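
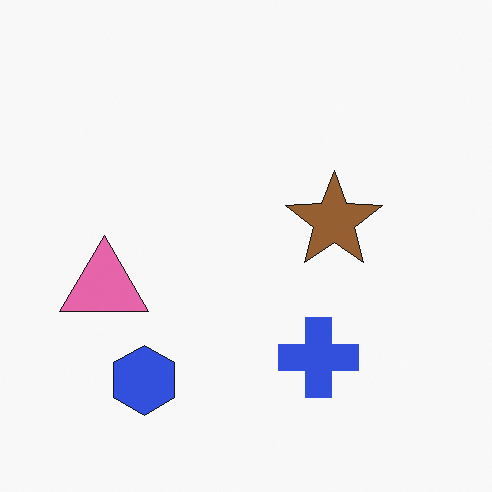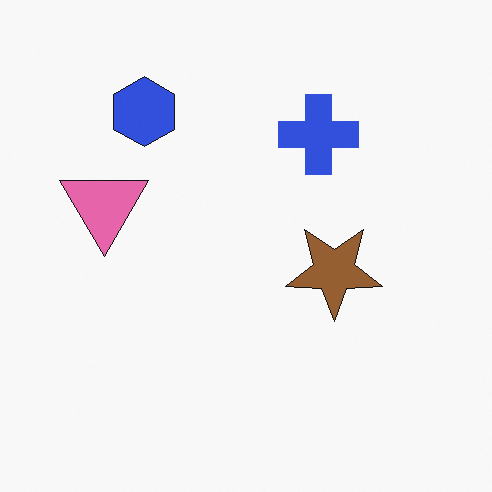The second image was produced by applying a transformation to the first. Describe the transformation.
The second image is the first flipped vertically (top ↔ bottom).

The blue hexagon is in the bottom-left of the first image and the top-left of the second — shapes on opposite sides of the horizontal midline have swapped in a mirror flip.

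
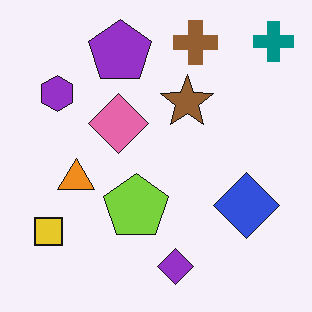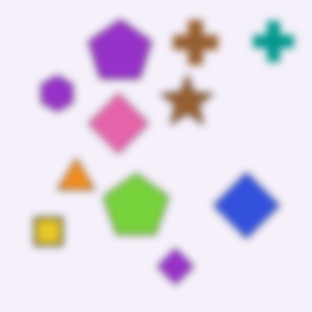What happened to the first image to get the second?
The second image is the first noticeably gaussian-blurred.

Shape edges and outlines are uniformly softened across the whole image.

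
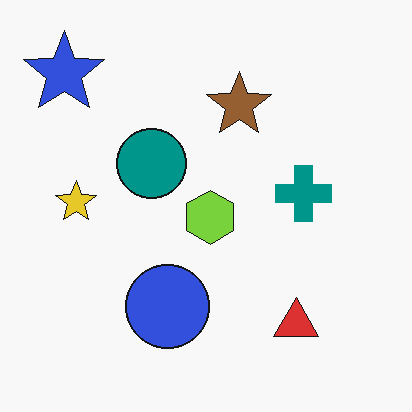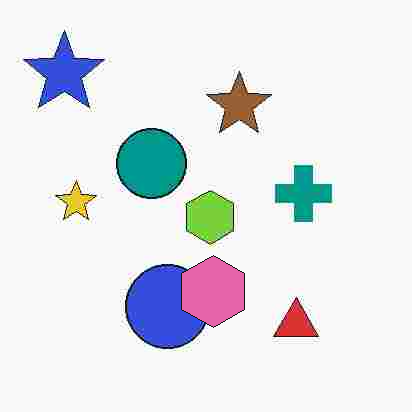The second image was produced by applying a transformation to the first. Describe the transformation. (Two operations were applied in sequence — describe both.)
This is the original image heavily JPEG-compressed with obvious blocking artifacts, then overlaid with an additional pink hexagon.

Blocky 8×8 compression artifacts appear around shape edges and the flat background shows ringing — characteristic JPEG degradation. A pink hexagon appears in the second image that is absent from the first.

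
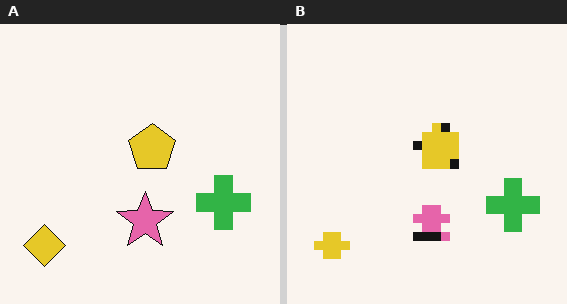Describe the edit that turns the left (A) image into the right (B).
The image was coarsely pixelated.

Shapes are reduced to large square blocks; fine edges and outlines are lost — a downscale-then-upscale (mosaic) effect.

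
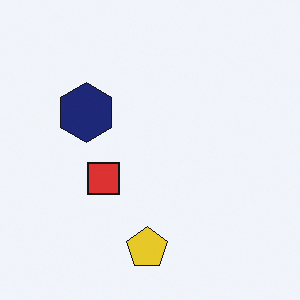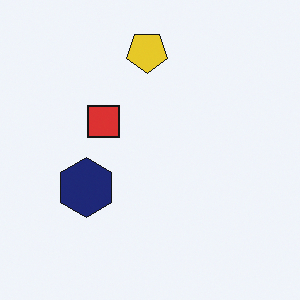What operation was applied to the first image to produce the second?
It was flipped vertically (top ↔ bottom).

The yellow pentagon is in the bottom of the first image and the top of the second — shapes on opposite sides of the horizontal midline have swapped in a mirror flip.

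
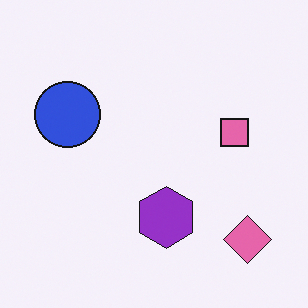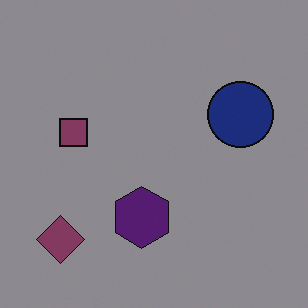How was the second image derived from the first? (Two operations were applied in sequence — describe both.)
This is the original image darkened a lot, then flipped horizontally (left ↔ right).

Every pixel — background and shapes alike — is uniformly darkened. The pink diamond is in the bottom-right of the first image and the bottom-left of the second — shapes on opposite sides of the vertical midline have swapped in a mirror flip.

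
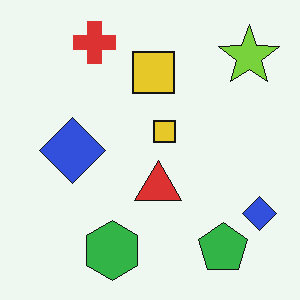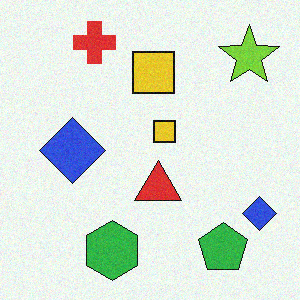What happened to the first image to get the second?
The second image is the first degraded with a light layer of grain.

Random speckle covers the whole image, including the flat background.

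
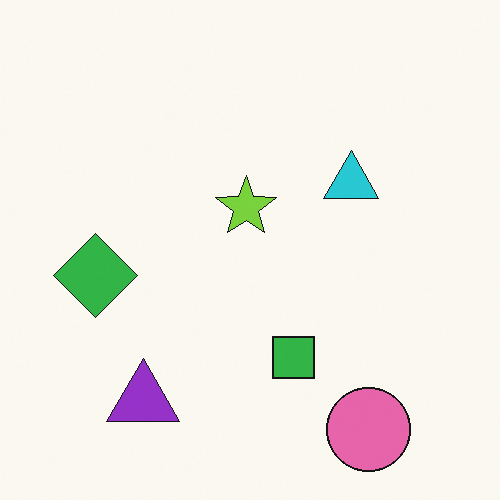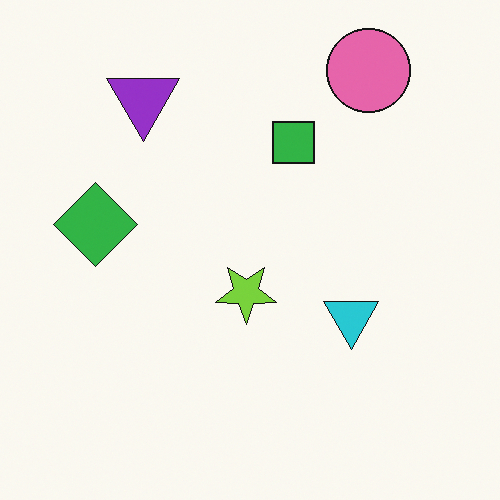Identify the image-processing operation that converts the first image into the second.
It was flipped vertically (top ↔ bottom).

The pink circle is in the bottom-right of the first image and the top-right of the second — shapes on opposite sides of the horizontal midline have swapped in a mirror flip.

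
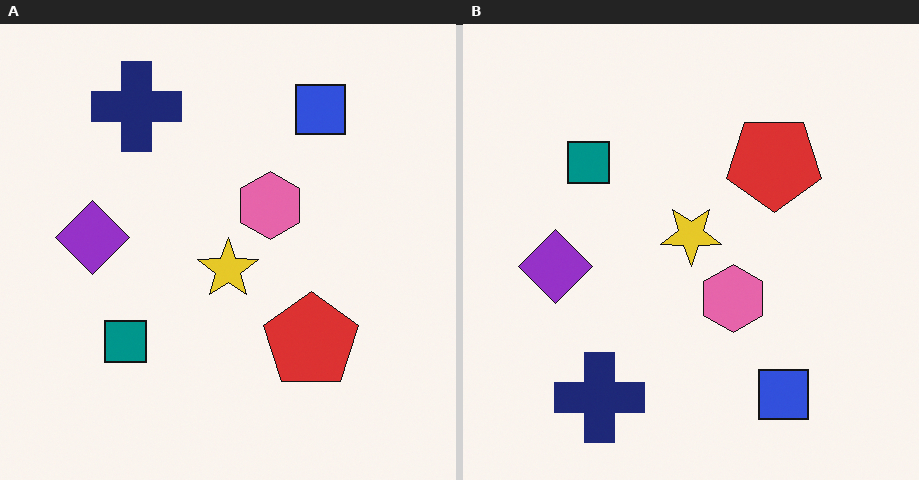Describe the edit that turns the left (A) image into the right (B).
The image was flipped vertically (top ↔ bottom).

The navy cross is in the top-left of the left (A) image and the bottom-left of the right (B) — shapes on opposite sides of the horizontal midline have swapped in a mirror flip.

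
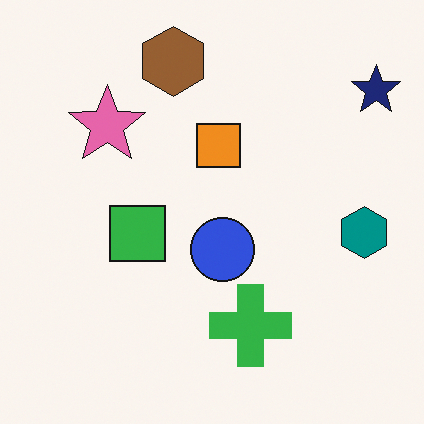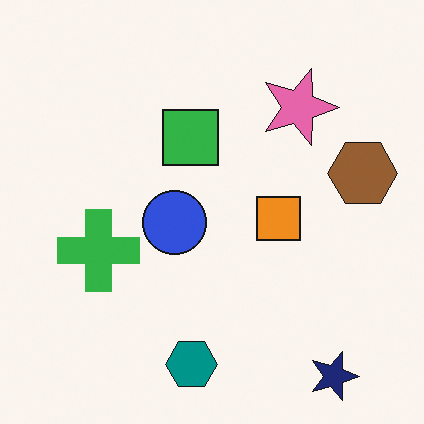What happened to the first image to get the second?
The image was rotated 90° clockwise.

The navy star sits in the top-right of the first image and the bottom-right of the second — consistent with a whole-image 90° clockwise rotation.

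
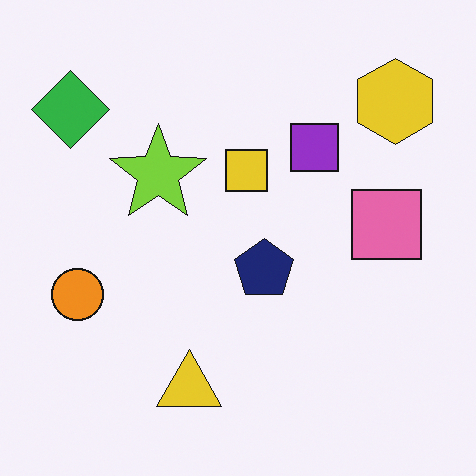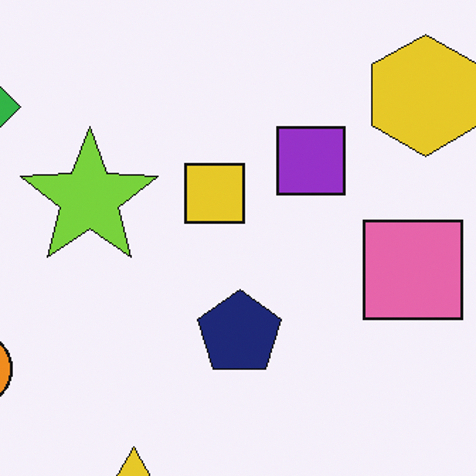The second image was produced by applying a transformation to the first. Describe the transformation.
This is the original image cropped slightly and scaled back up.

The visible shapes are larger and the field of view is narrower; shapes near the original edges may be partly or wholly outside the frame — a crop-and-rescale.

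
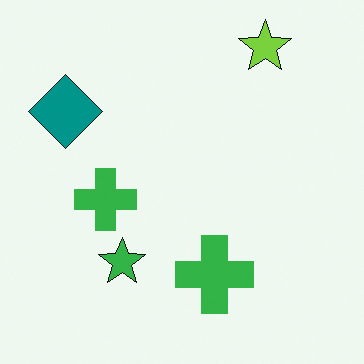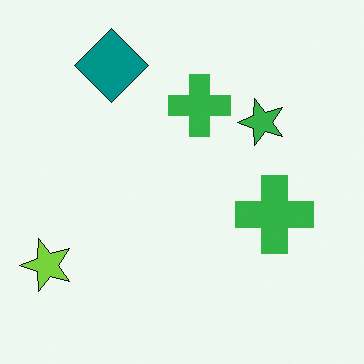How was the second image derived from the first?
It was transposed (reflected across the top-left ↔ bottom-right diagonal).

Shapes have swapped their row and column positions — what was in the top-right is now in the bottom-left — a diagonal reflection.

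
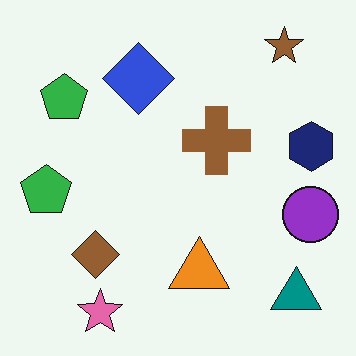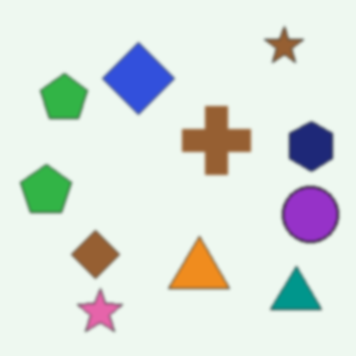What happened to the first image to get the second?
It was given a subtle gaussian blur.

Shape edges and outlines are uniformly softened across the whole image.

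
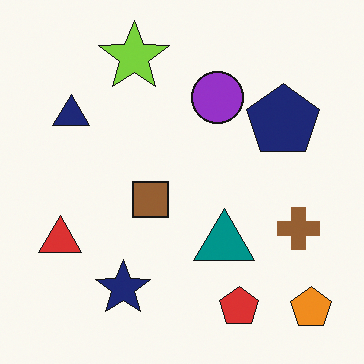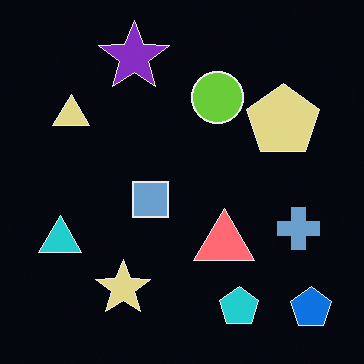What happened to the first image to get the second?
It was color-inverted (negative).

The light background has become dark and every shape's color is its complement — a photographic negative.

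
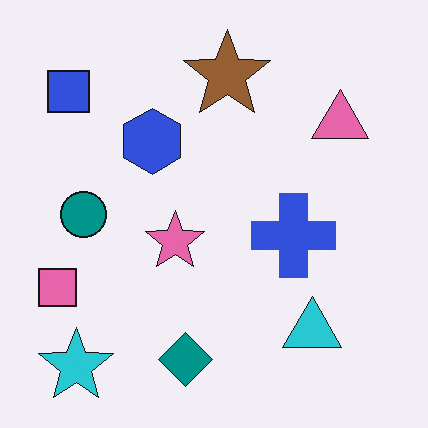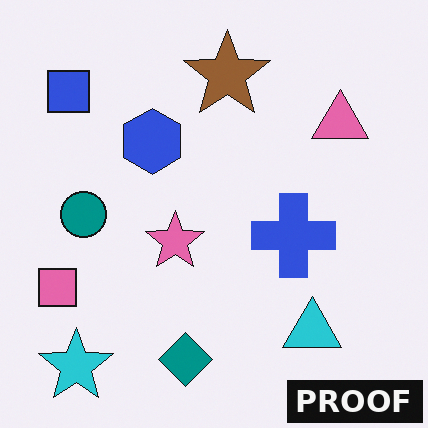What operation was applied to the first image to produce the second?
It was watermarked with the text "PROOF" in the lower-right corner.

A dark label reading "PROOF" appears in the lower-right corner.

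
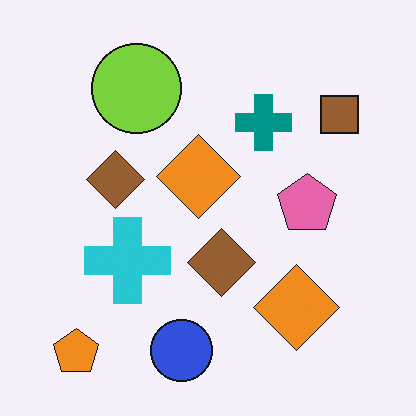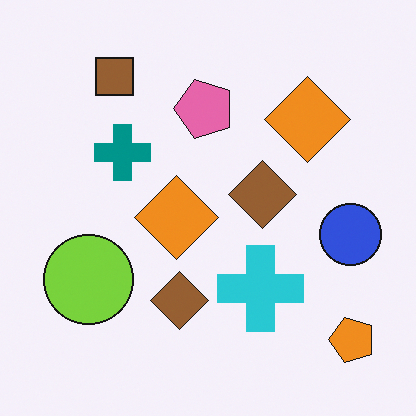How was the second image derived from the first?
Rotated 90° counter-clockwise.

The orange pentagon sits in the bottom-left of the first image and the bottom-right of the second — consistent with a whole-image 90° counter-clockwise rotation.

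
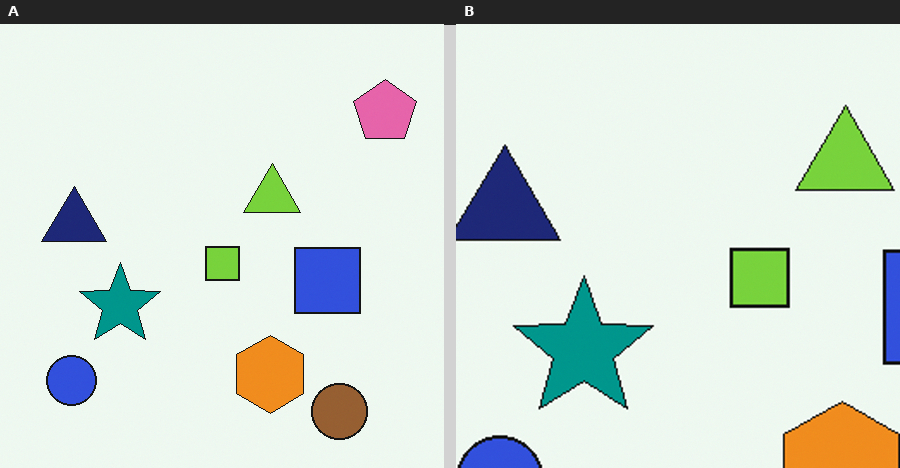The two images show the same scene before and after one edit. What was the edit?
The image was cropped to a noticeably smaller region and rescaled.

The visible shapes are larger and the field of view is narrower; shapes near the original edges may be partly or wholly outside the frame — a crop-and-rescale.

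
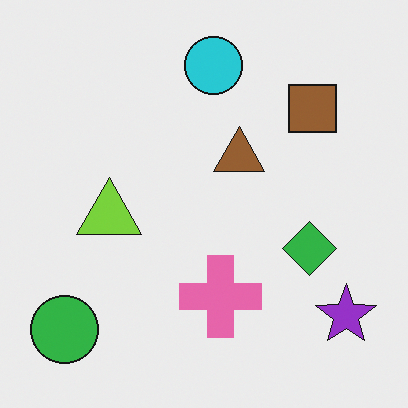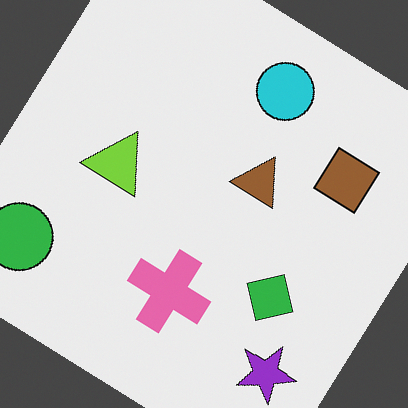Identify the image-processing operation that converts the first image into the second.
The transformation is: rotated clockwise by a large amount — several tens of degrees.

Every shape is tilted by the same angle and the image corners show triangular fill wedges — a whole-image rotation by a non-right angle.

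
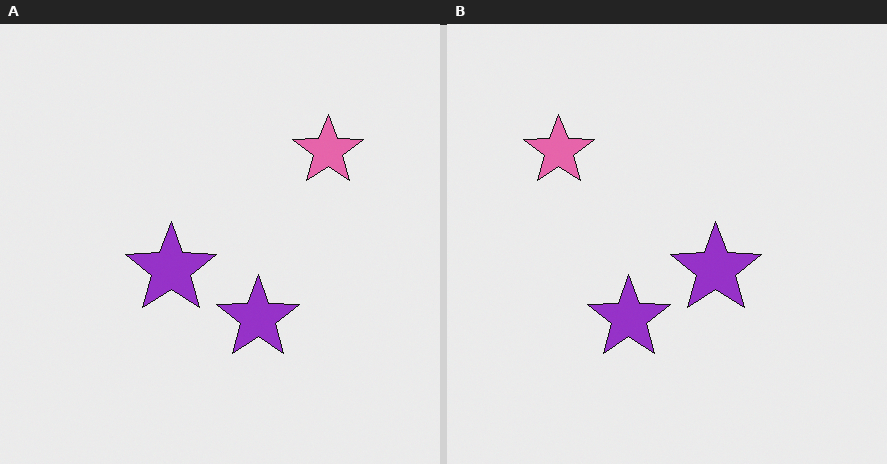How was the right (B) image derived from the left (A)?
It was flipped horizontally (left ↔ right).

The pink star is in the top-right of the left (A) image and the top-left of the right (B) — shapes on opposite sides of the vertical midline have swapped in a mirror flip.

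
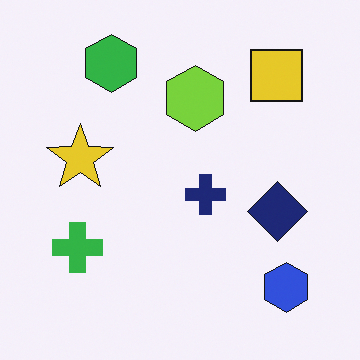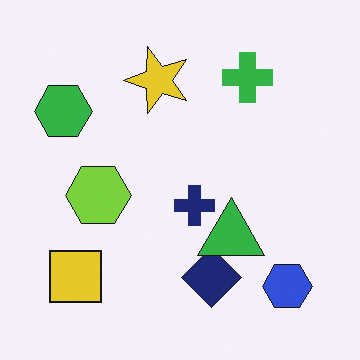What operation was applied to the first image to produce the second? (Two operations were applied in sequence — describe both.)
It was transposed (reflected across the top-left ↔ bottom-right diagonal), then overlaid with an additional green triangle.

Shapes have swapped their row and column positions — what was in the top-right is now in the bottom-left — a diagonal reflection. A green triangle appears in the second image that is absent from the first.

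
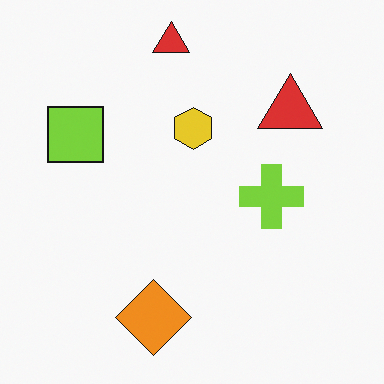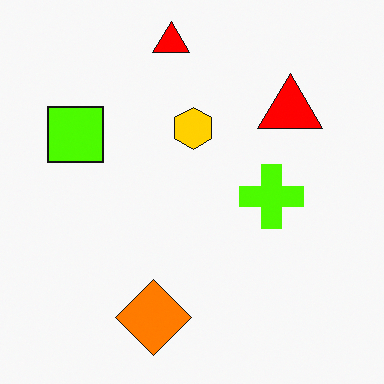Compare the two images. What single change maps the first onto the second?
Heavily oversaturated.

All colors are more vivid — a global saturation change.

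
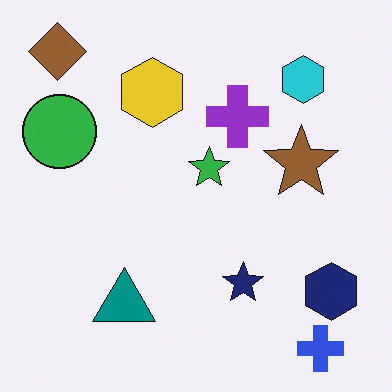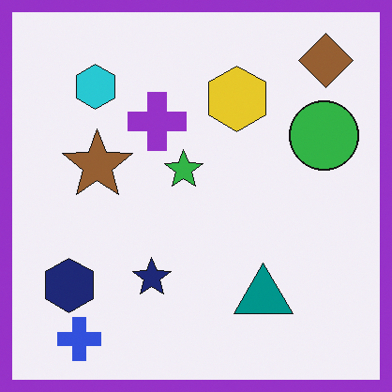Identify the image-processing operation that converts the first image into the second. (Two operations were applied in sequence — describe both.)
The transformation is: flipped horizontally (left ↔ right), then framed with a purple border.

The brown diamond is in the top-left of the first image and the top-right of the second — shapes on opposite sides of the vertical midline have swapped in a mirror flip. A solid purple frame runs around the edge of the second image, with the content slightly shrunk inside it.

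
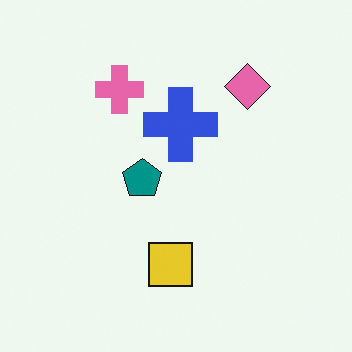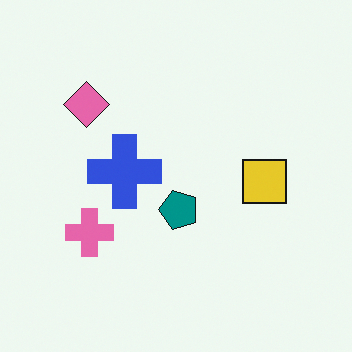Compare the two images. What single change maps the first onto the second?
The transformation is: rotated 90° counter-clockwise.

The pink diamond sits in the top-right of the first image and the top-left of the second — consistent with a whole-image 90° counter-clockwise rotation.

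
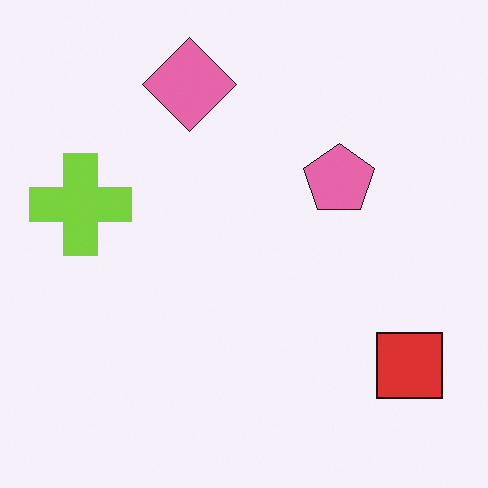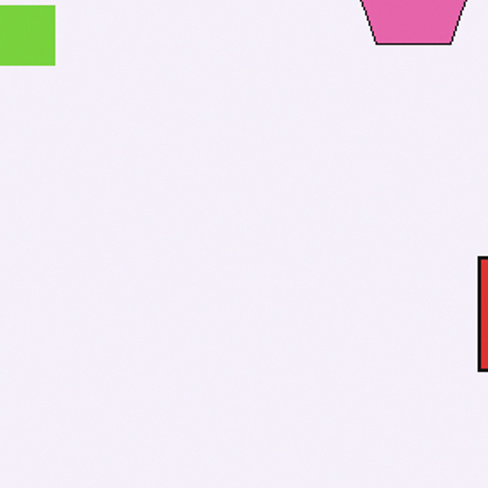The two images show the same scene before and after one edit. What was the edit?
The image was cropped to a noticeably smaller region and rescaled.

The visible shapes are larger and the field of view is narrower; shapes near the original edges may be partly or wholly outside the frame — a crop-and-rescale.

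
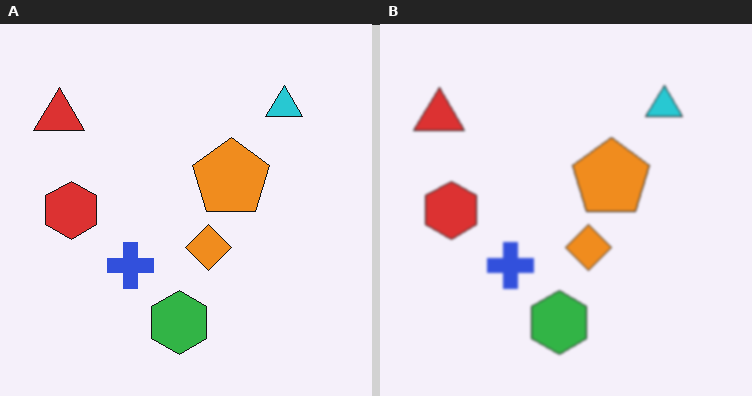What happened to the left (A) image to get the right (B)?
The right (B) image is the left (A) given a subtle gaussian blur.

Shape edges and outlines are uniformly softened across the whole image.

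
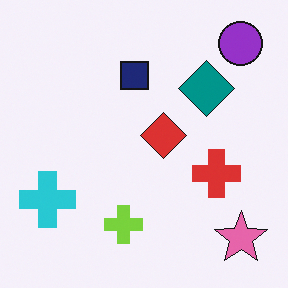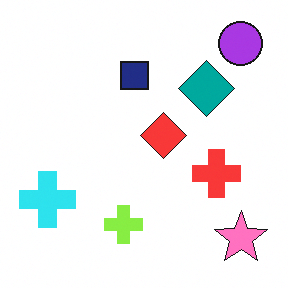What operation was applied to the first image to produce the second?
The image was brightened a little.

Every pixel — background and shapes alike — is uniformly brightened.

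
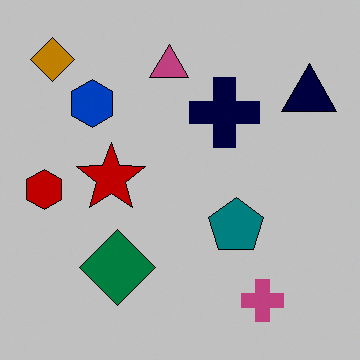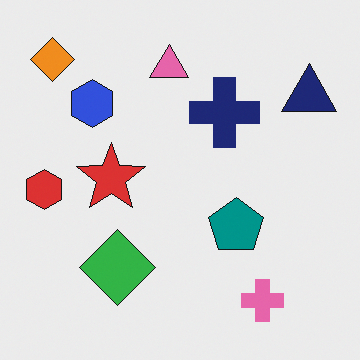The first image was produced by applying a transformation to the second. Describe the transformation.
It was heavily posterized to just a handful of flat colors.

Each flat color has snapped to a coarser quantized level — most visibly, the near-white background has dropped to a flat grey.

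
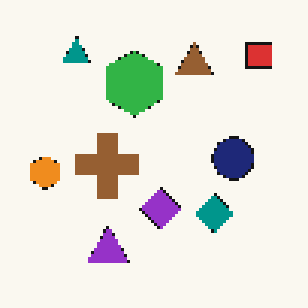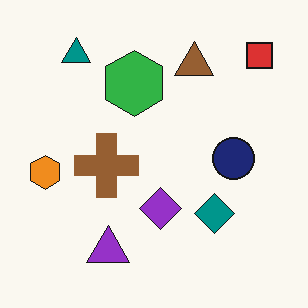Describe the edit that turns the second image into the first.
The image was lightly pixelated (a mild mosaic effect).

Shapes are reduced to large square blocks; fine edges and outlines are lost — a downscale-then-upscale (mosaic) effect.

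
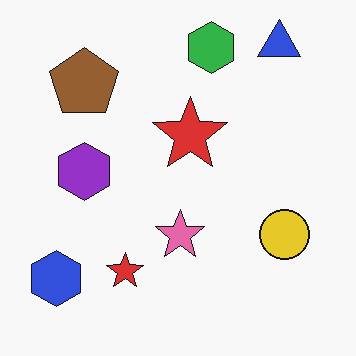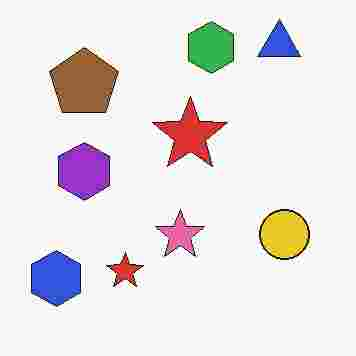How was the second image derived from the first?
Degraded with heavy JPEG compression.

Blocky 8×8 compression artifacts appear around shape edges and the flat background shows ringing — characteristic JPEG degradation.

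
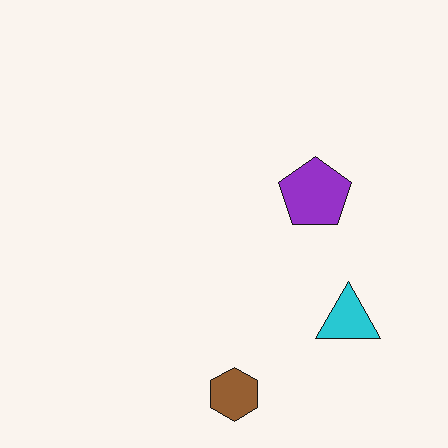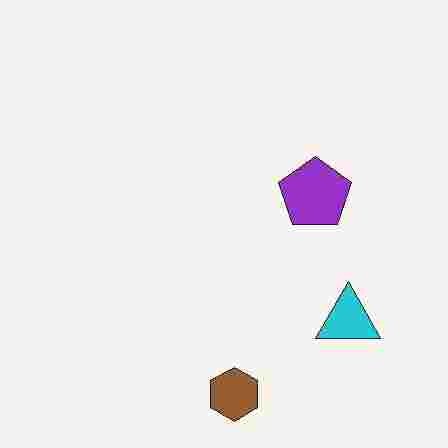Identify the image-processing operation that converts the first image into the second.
It was heavily JPEG-compressed with obvious blocking artifacts.

Blocky 8×8 compression artifacts appear around shape edges and the flat background shows ringing — characteristic JPEG degradation.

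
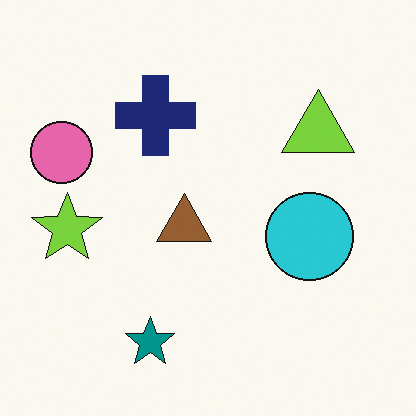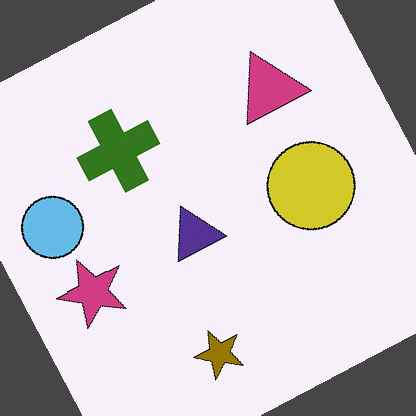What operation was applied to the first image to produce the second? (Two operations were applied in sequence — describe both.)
The transformation is: rotated counter-clockwise by a clearly visible amount, then hue-shifted through roughly half the color wheel.

Every shape is tilted by the same angle and the image corners show triangular fill wedges — a whole-image rotation by a non-right angle. Every shape's color has rotated by the same amount around the hue wheel — a uniform hue shift.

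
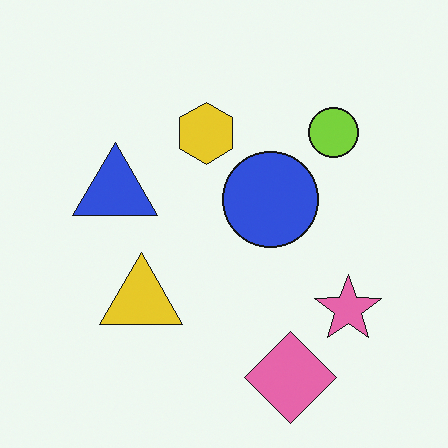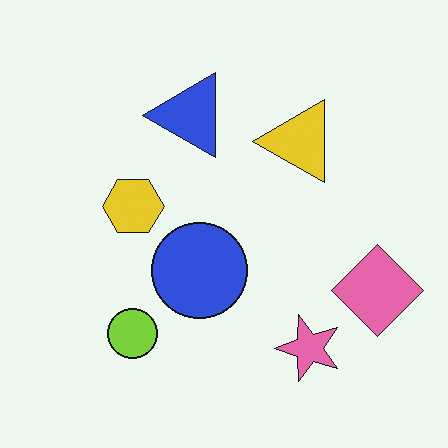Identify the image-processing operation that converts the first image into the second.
The second image is the first transposed (reflected across the top-left ↔ bottom-right diagonal).

Shapes have swapped their row and column positions — what was in the top-right is now in the bottom-left — a diagonal reflection.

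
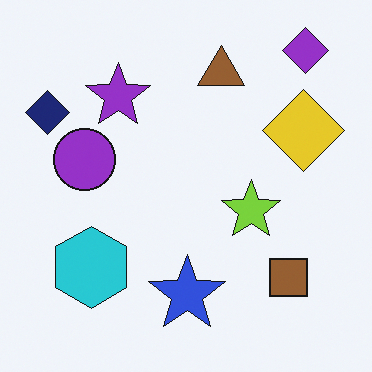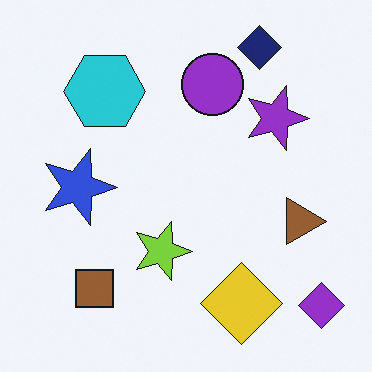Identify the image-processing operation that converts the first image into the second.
The transformation is: rotated 90° clockwise.

The purple diamond sits in the top-right of the first image and the bottom-right of the second — consistent with a whole-image 90° clockwise rotation.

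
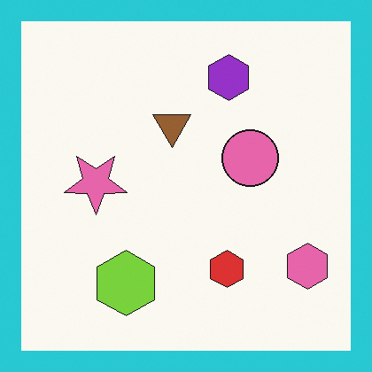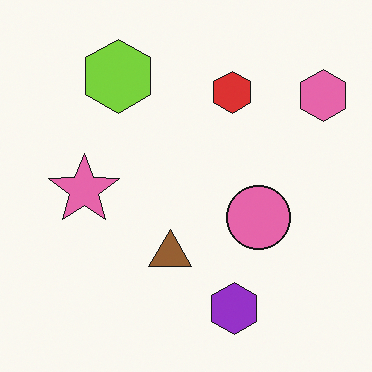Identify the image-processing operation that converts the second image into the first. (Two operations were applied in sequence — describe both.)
Flipped vertically (top ↔ bottom), then framed with a cyan border.

The purple hexagon is in the bottom of the second image and the top of the first — shapes on opposite sides of the horizontal midline have swapped in a mirror flip. A solid cyan frame runs around the edge of the first image, with the content slightly shrunk inside it.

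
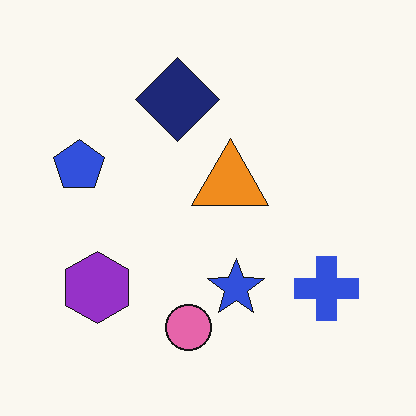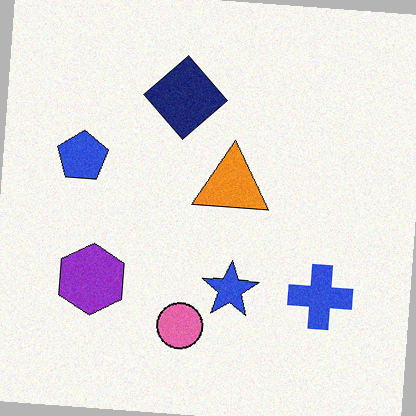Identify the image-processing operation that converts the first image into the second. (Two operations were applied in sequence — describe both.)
The transformation is: degraded with light additive noise, then rotated clockwise by a few degrees.

Random speckle covers the whole image, including the flat background. Every shape is tilted by the same angle and the image corners show triangular fill wedges — a whole-image rotation by a non-right angle.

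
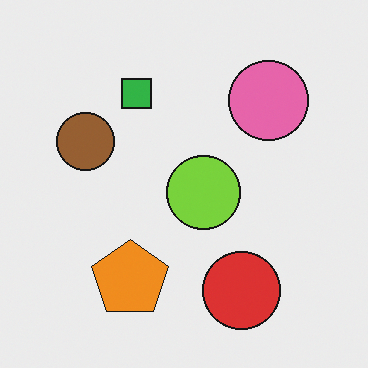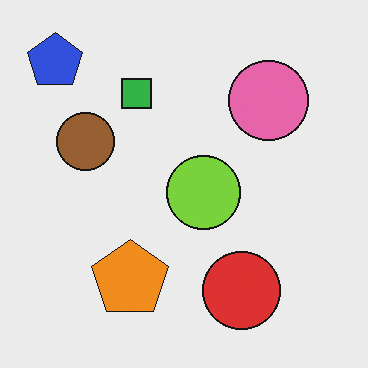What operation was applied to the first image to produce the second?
The image was overlaid with an additional blue pentagon.

A blue pentagon appears in the second image that is absent from the first.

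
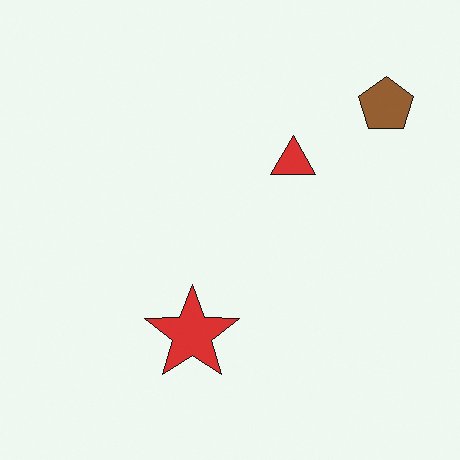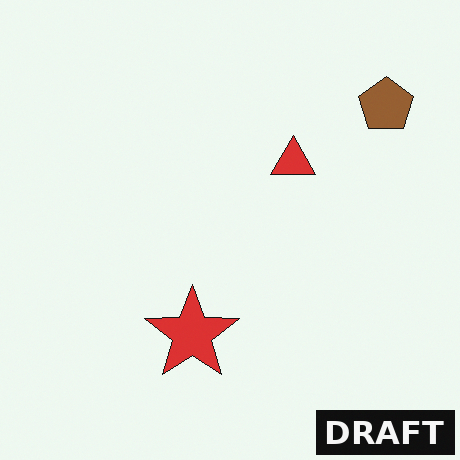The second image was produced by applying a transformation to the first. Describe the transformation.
This is the original image watermarked with the text "DRAFT" in the lower-right corner.

A dark label reading "DRAFT" appears in the lower-right corner.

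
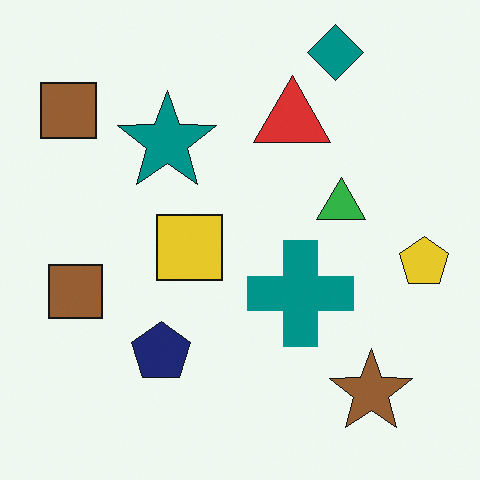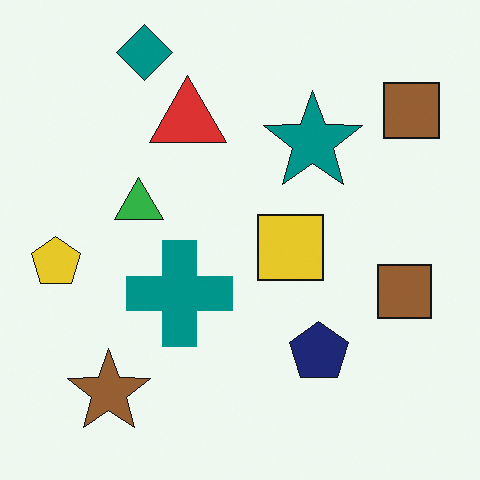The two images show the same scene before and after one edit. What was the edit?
Flipped horizontally (left ↔ right).

The yellow pentagon is in the right of the first image and the left of the second — shapes on opposite sides of the vertical midline have swapped in a mirror flip.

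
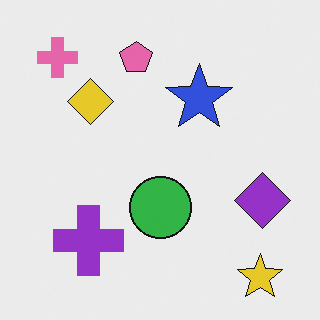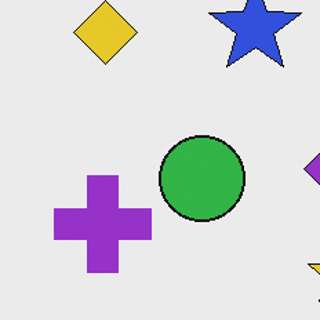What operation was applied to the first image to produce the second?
This is the original image cropped to a modestly smaller region and rescaled.

The visible shapes are larger and the field of view is narrower; shapes near the original edges may be partly or wholly outside the frame — a crop-and-rescale.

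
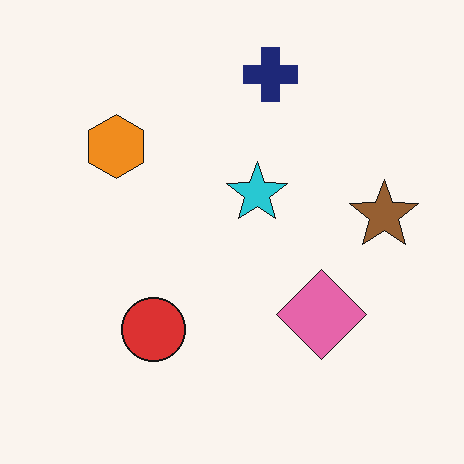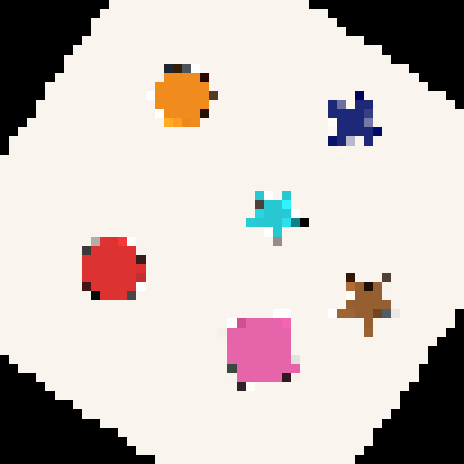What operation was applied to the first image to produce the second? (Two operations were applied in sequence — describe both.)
This is the original image rotated clockwise by a large amount — several tens of degrees, then heavily pixelated into large blocks.

Every shape is tilted by the same angle and the image corners show triangular fill wedges — a whole-image rotation by a non-right angle. Shapes are reduced to large square blocks; fine edges and outlines are lost — a downscale-then-upscale (mosaic) effect.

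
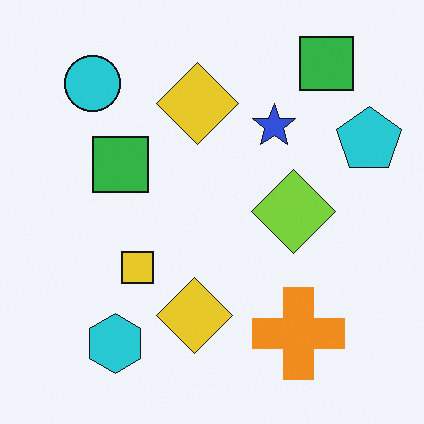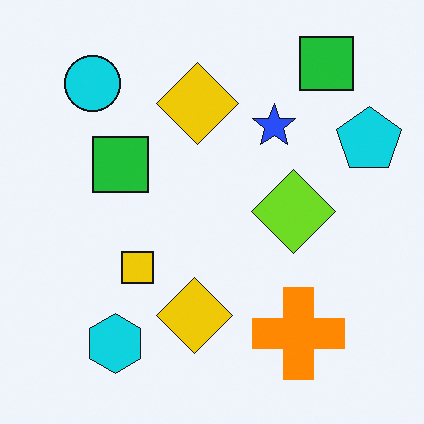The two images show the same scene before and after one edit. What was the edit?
Slightly oversaturated.

All colors are more vivid — a global saturation change.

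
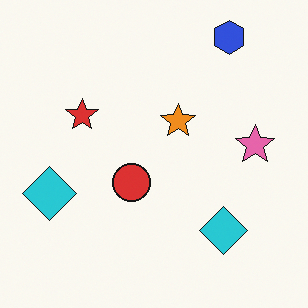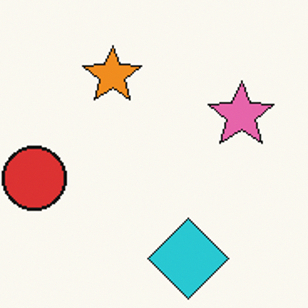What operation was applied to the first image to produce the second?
Cropped to a noticeably smaller region and rescaled.

The visible shapes are larger and the field of view is narrower; shapes near the original edges may be partly or wholly outside the frame — a crop-and-rescale.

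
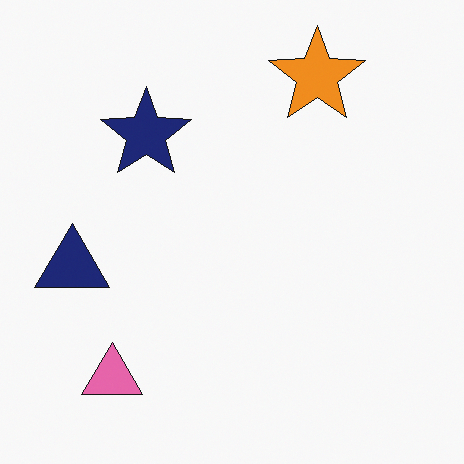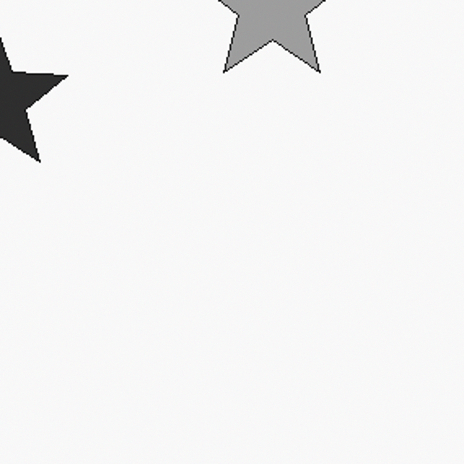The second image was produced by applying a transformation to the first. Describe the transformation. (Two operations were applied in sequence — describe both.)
The image was converted to grayscale, then cropped tightly and scaled back up.

All color is removed — every shape is now a shade of grey. The visible shapes are larger and the field of view is narrower; shapes near the original edges may be partly or wholly outside the frame — a crop-and-rescale.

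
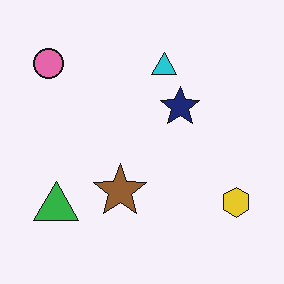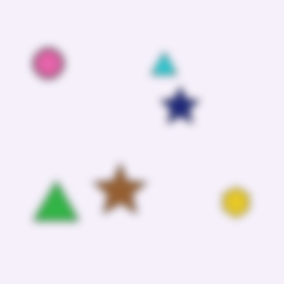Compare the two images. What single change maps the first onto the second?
It was moderately blurred.

Shape edges and outlines are uniformly softened across the whole image.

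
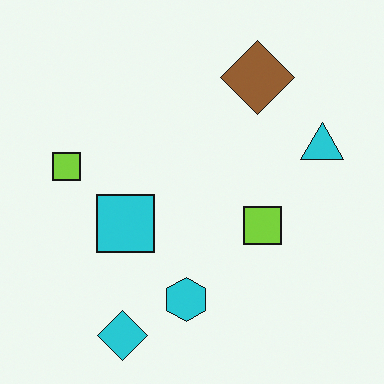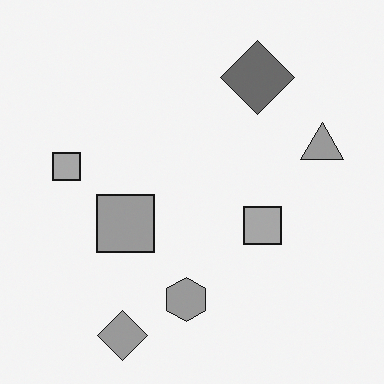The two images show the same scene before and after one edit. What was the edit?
The image was converted to grayscale.

All color is removed — every shape is now a shade of grey.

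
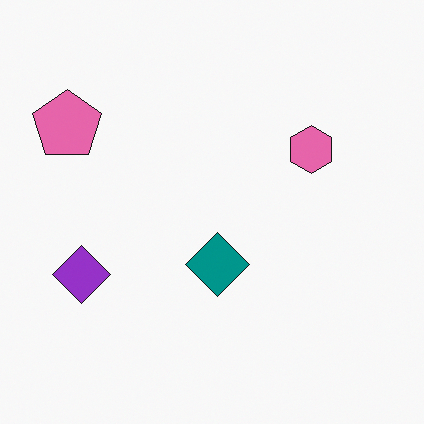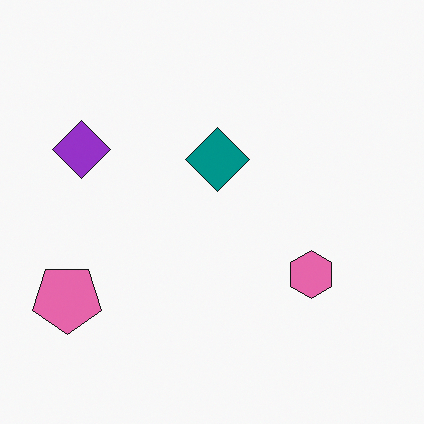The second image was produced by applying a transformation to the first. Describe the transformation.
It was flipped vertically (top ↔ bottom).

The pink pentagon is in the top-left of the first image and the bottom-left of the second — shapes on opposite sides of the horizontal midline have swapped in a mirror flip.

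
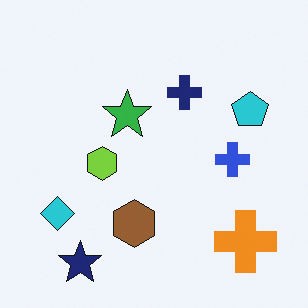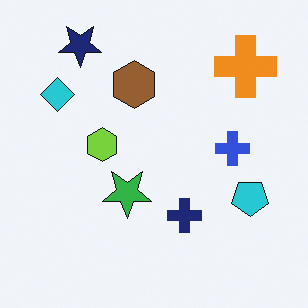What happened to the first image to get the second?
This is the original image flipped vertically (top ↔ bottom).

The navy star is in the bottom-left of the first image and the top-left of the second — shapes on opposite sides of the horizontal midline have swapped in a mirror flip.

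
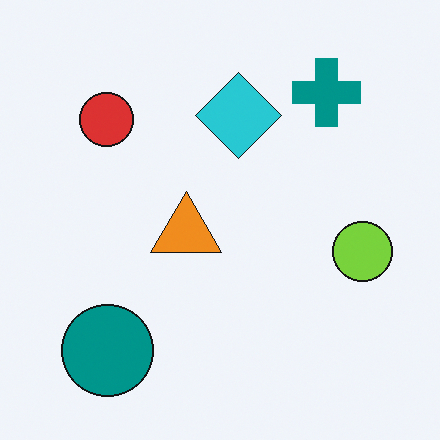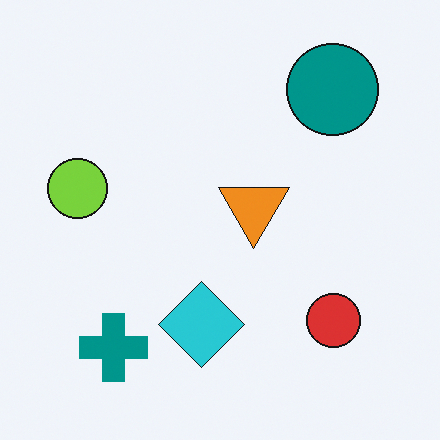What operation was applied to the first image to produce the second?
This is the original image rotated 180°.

The teal circle sits in the bottom-left of the first image and the top-right of the second — consistent with a whole-image 180° rotation.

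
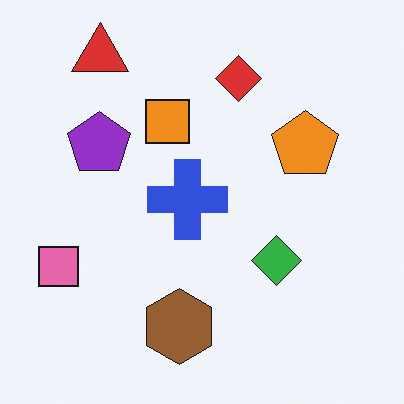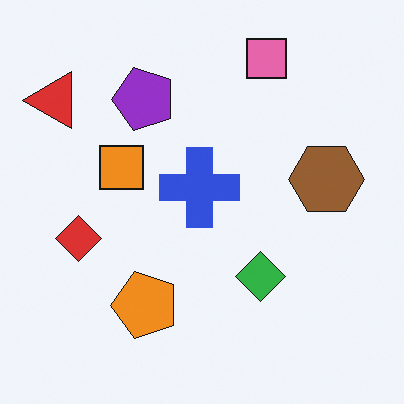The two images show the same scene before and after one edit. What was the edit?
The transformation is: transposed (reflected across the top-left ↔ bottom-right diagonal).

Shapes have swapped their row and column positions — what was in the top-right is now in the bottom-left — a diagonal reflection.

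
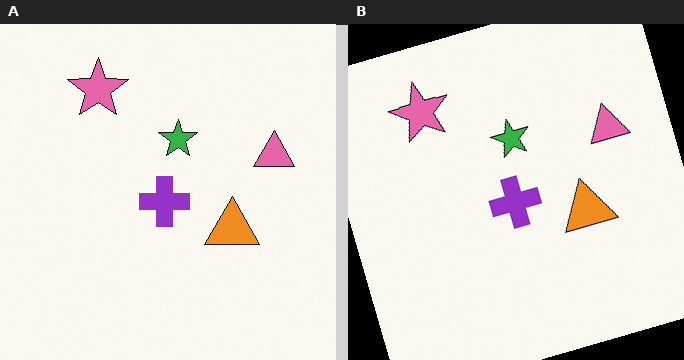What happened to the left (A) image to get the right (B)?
The image was rotated counter-clockwise by a clearly visible amount.

Every shape is tilted by the same angle and the image corners show triangular fill wedges — a whole-image rotation by a non-right angle.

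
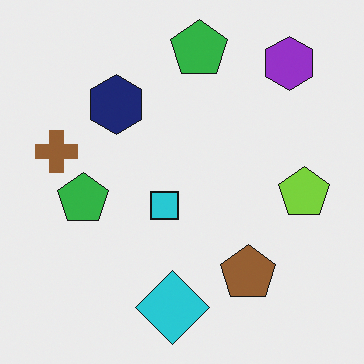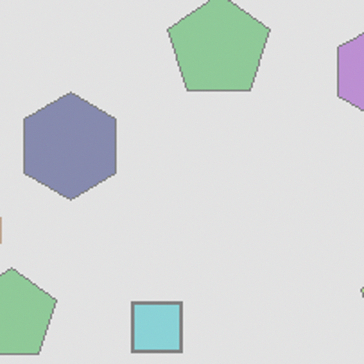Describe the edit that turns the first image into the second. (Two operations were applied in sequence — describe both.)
The second image is the first washed out (contrast reduced), then cropped tightly and scaled back up.

Tones are pushed toward mid-grey across the whole image — a global contrast change. The visible shapes are larger and the field of view is narrower; shapes near the original edges may be partly or wholly outside the frame — a crop-and-rescale.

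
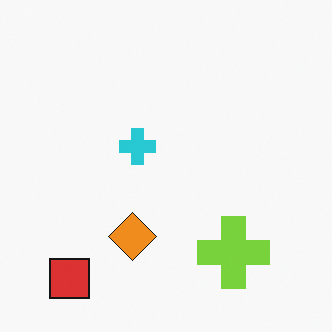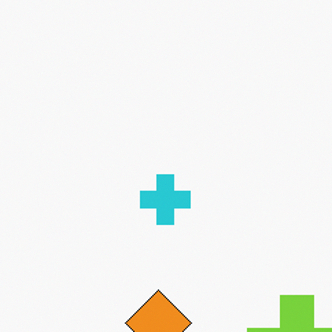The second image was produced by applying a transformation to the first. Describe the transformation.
Cropped to a modestly smaller region and rescaled.

The visible shapes are larger and the field of view is narrower; shapes near the original edges may be partly or wholly outside the frame — a crop-and-rescale.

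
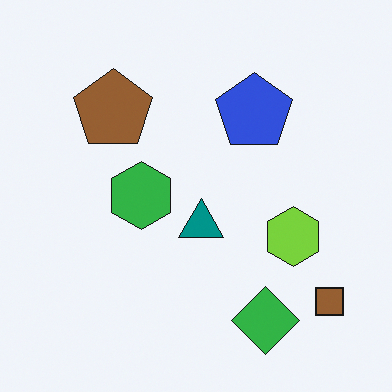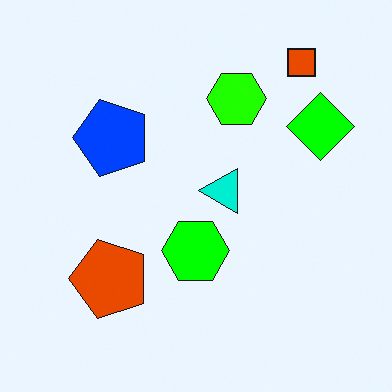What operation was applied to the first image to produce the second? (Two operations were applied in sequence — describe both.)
The second image is the first rotated 90° counter-clockwise, then heavily oversaturated.

The brown square sits in the bottom-right of the first image and the top-right of the second — consistent with a whole-image 90° counter-clockwise rotation. All colors are more vivid — a global saturation change.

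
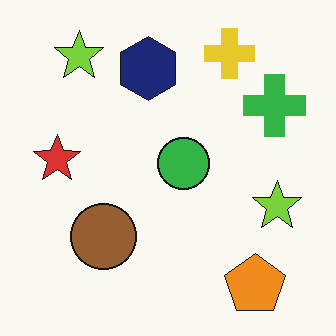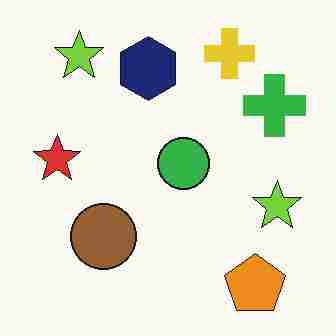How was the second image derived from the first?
It was degraded with heavy JPEG compression.

Blocky 8×8 compression artifacts appear around shape edges and the flat background shows ringing — characteristic JPEG degradation.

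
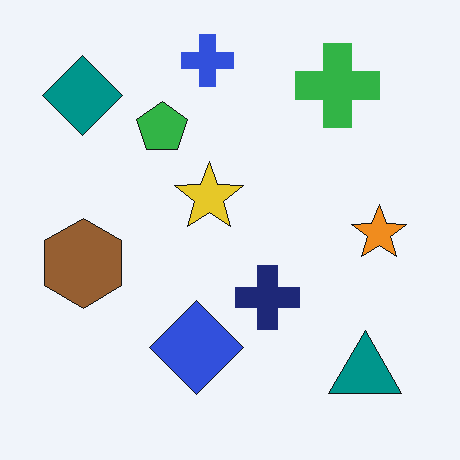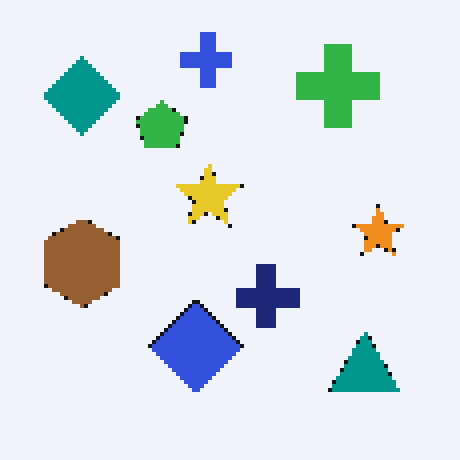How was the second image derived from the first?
It was mildly pixelated.

Shapes are reduced to large square blocks; fine edges and outlines are lost — a downscale-then-upscale (mosaic) effect.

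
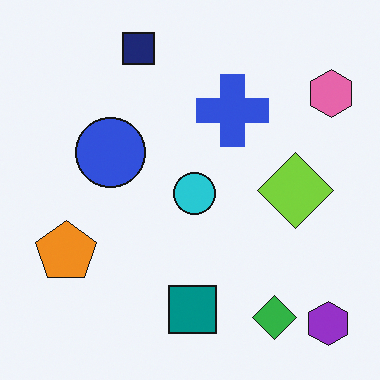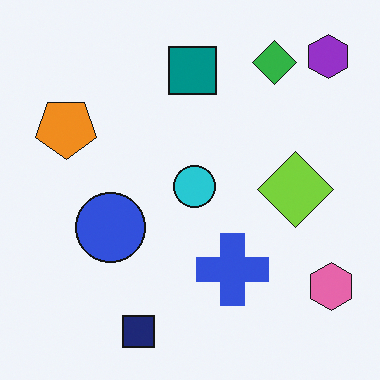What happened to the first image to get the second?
The second image is the first flipped vertically (top ↔ bottom).

The navy square is in the top of the first image and the bottom of the second — shapes on opposite sides of the horizontal midline have swapped in a mirror flip.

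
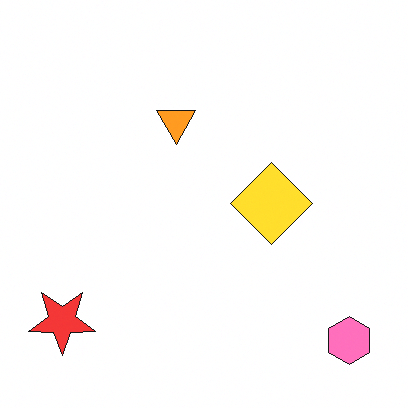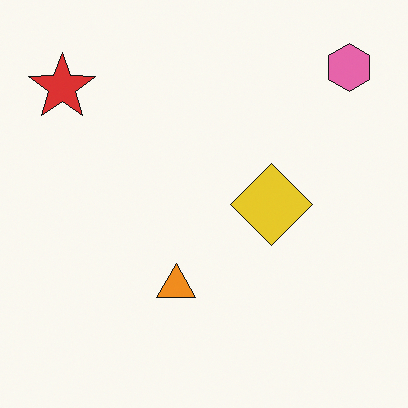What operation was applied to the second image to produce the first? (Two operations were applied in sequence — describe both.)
This is the original image slightly brightened, then flipped vertically (top ↔ bottom).

Every pixel — background and shapes alike — is uniformly brightened. The pink hexagon is in the top-right of the second image and the bottom-right of the first — shapes on opposite sides of the horizontal midline have swapped in a mirror flip.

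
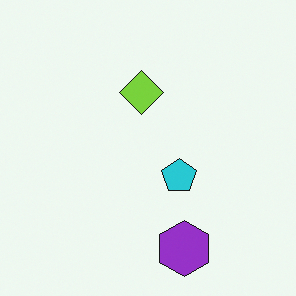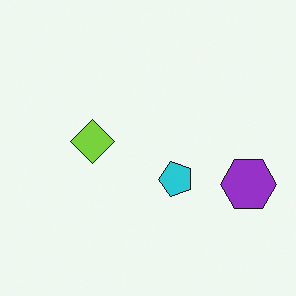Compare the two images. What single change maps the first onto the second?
Transposed (reflected across the top-left ↔ bottom-right diagonal).

Shapes have swapped their row and column positions — what was in the top-right is now in the bottom-left — a diagonal reflection.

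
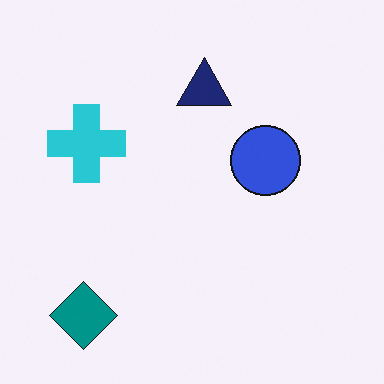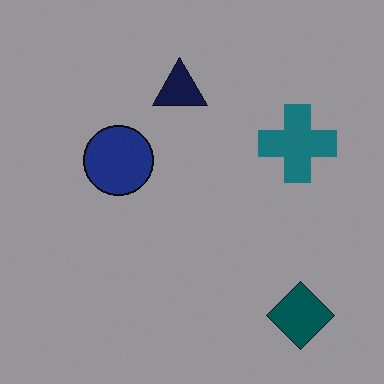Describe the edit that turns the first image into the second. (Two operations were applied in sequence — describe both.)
It was darkened a lot, then flipped horizontally (left ↔ right).

Every pixel — background and shapes alike — is uniformly darkened. The teal diamond is in the bottom-left of the first image and the bottom-right of the second — shapes on opposite sides of the vertical midline have swapped in a mirror flip.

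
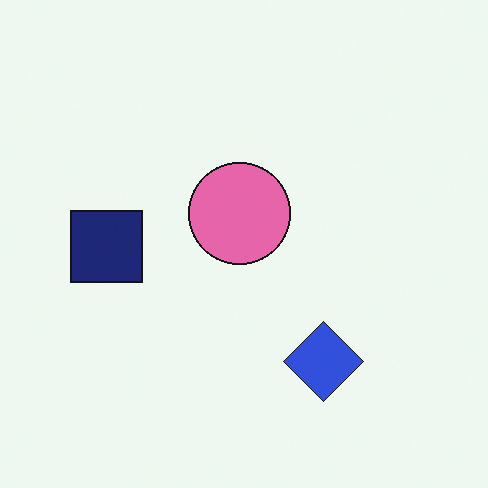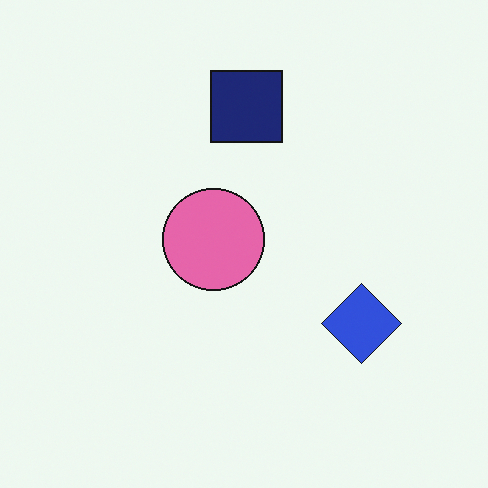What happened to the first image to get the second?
This is the original image transposed (reflected across the top-left ↔ bottom-right diagonal).

Shapes have swapped their row and column positions — what was in the top-right is now in the bottom-left — a diagonal reflection.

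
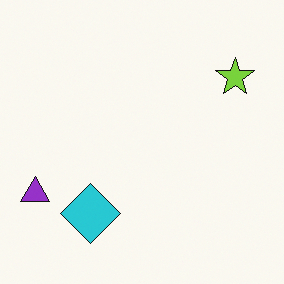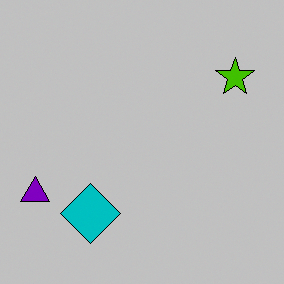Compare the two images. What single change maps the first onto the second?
Heavily posterized to just a handful of flat colors.

Each flat color has snapped to a coarser quantized level — most visibly, the near-white background has dropped to a flat grey.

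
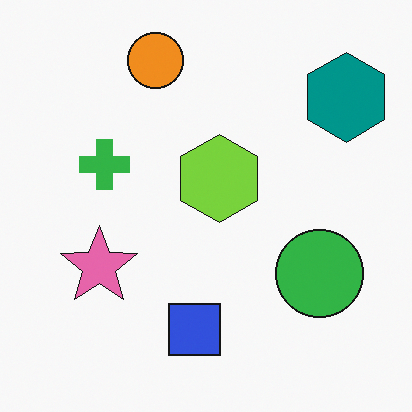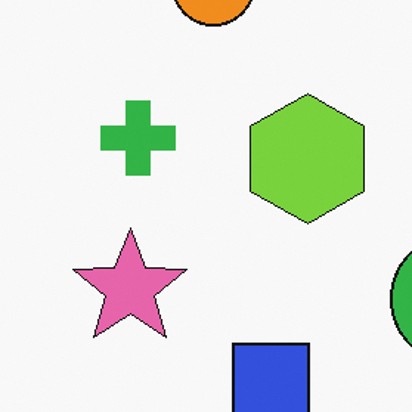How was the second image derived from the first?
This is the original image cropped to a modestly smaller region and rescaled.

The visible shapes are larger and the field of view is narrower; shapes near the original edges may be partly or wholly outside the frame — a crop-and-rescale.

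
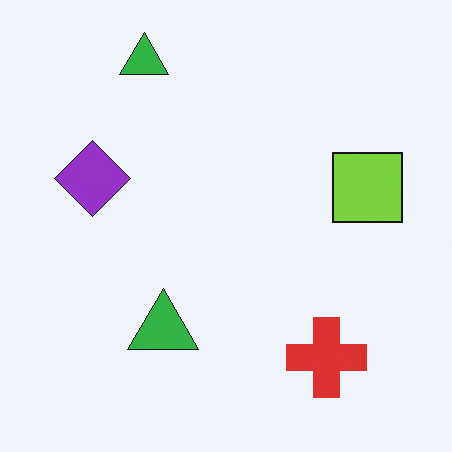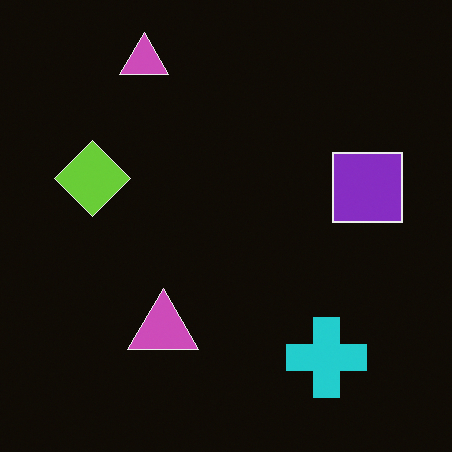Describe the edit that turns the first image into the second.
The transformation is: color-inverted (negative).

The light background has become dark and every shape's color is its complement — a photographic negative.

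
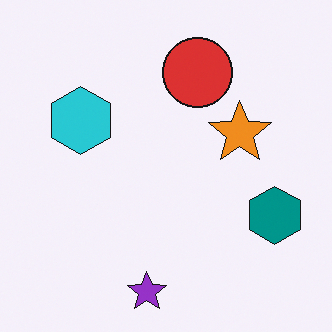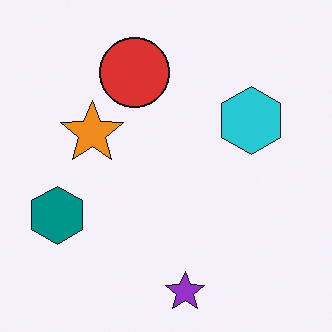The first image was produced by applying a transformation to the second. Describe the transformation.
It was flipped horizontally (left ↔ right).

The teal hexagon is in the left of the second image and the right of the first — shapes on opposite sides of the vertical midline have swapped in a mirror flip.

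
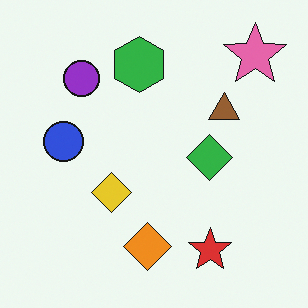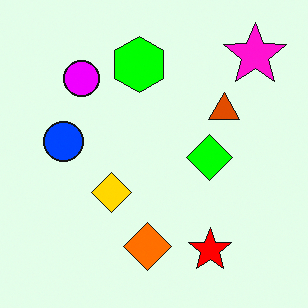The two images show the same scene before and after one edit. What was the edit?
Made much more vivid (saturation change).

All colors are more vivid — a global saturation change.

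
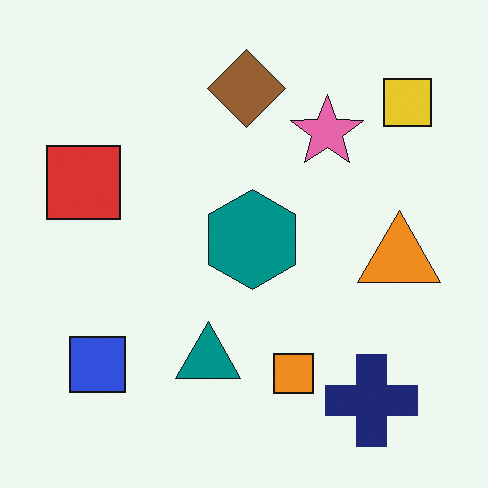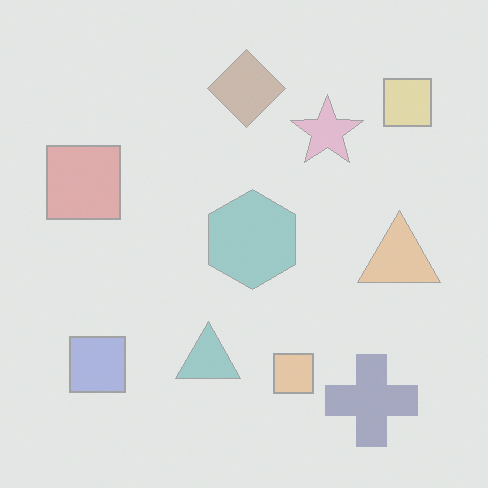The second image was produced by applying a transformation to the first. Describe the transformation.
The image was given much lower contrast.

Tones are pushed toward mid-grey across the whole image — a global contrast change.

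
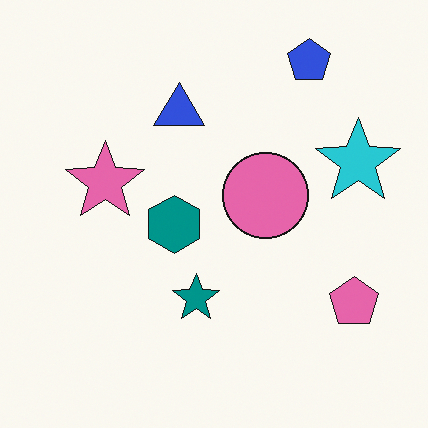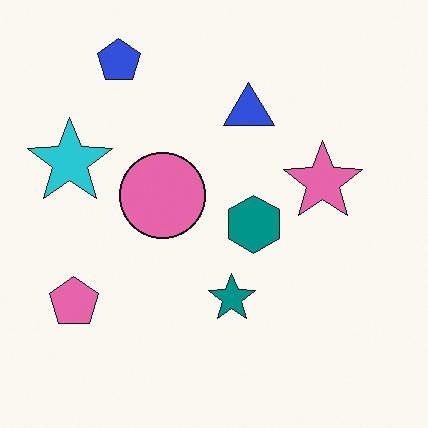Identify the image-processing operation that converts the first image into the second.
This is the original image flipped horizontally (left ↔ right).

The cyan star is in the right of the first image and the left of the second — shapes on opposite sides of the vertical midline have swapped in a mirror flip.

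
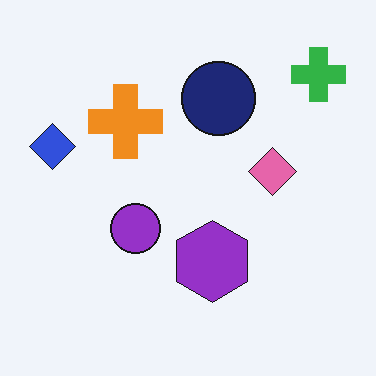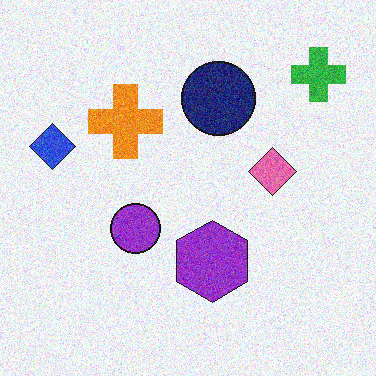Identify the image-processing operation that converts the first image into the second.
The transformation is: degraded with visible gaussian noise.

Random speckle covers the whole image, including the flat background.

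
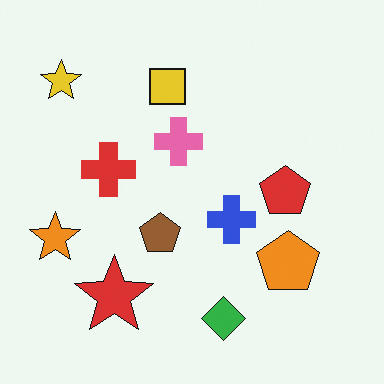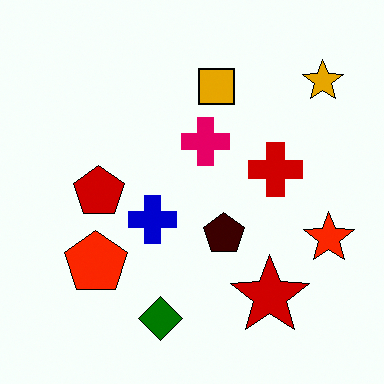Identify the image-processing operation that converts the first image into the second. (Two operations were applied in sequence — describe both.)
The transformation is: boosted in contrast, then flipped horizontally (left ↔ right).

Tones are pushed away from mid-grey across the whole image — a global contrast change. The orange star is in the left of the first image and the right of the second — shapes on opposite sides of the vertical midline have swapped in a mirror flip.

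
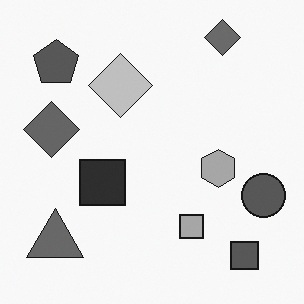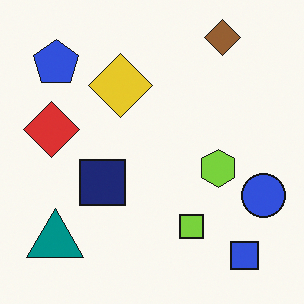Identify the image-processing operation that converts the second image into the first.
The first image is the second converted to grayscale.

All color is removed — every shape is now a shade of grey.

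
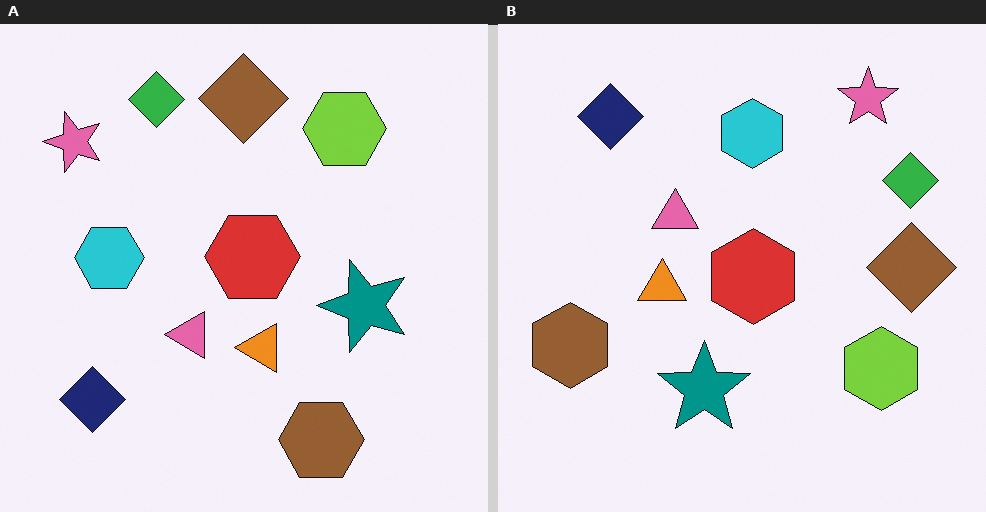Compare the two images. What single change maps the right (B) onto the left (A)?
This is the original image rotated 90° counter-clockwise.

The pink star sits in the top-right of the right (B) image and the top-left of the left (A) — consistent with a whole-image 90° counter-clockwise rotation.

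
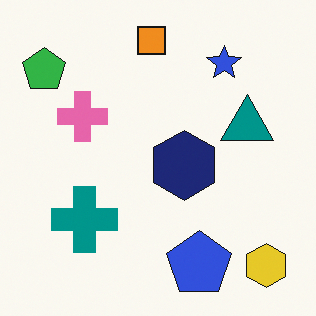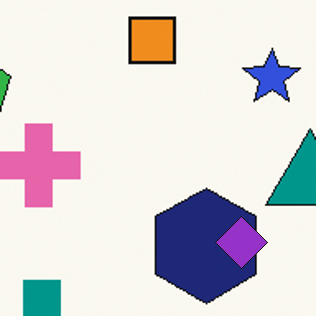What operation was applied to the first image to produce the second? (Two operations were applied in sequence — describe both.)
The second image is the first cropped to a noticeably smaller region and rescaled, then overlaid with an additional purple diamond.

The visible shapes are larger and the field of view is narrower; shapes near the original edges may be partly or wholly outside the frame — a crop-and-rescale. A purple diamond appears in the second image that is absent from the first.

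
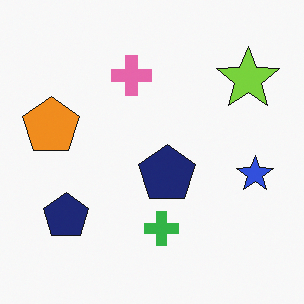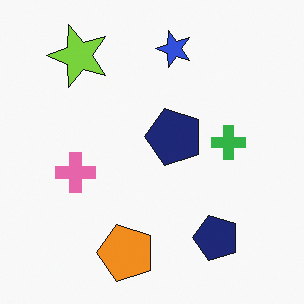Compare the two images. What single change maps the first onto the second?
The image was rotated 90° counter-clockwise.

The lime star sits in the top-right of the first image and the top-left of the second — consistent with a whole-image 90° counter-clockwise rotation.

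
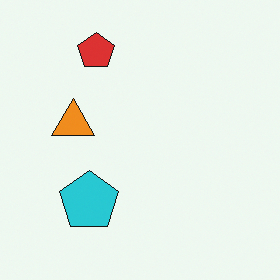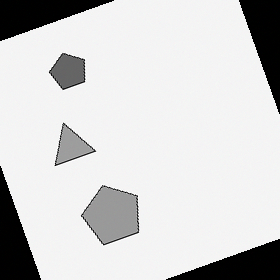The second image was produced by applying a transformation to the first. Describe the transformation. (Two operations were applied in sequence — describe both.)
The second image is the first converted to grayscale, then rotated counter-clockwise by a moderate amount.

All color is removed — every shape is now a shade of grey. Every shape is tilted by the same angle and the image corners show triangular fill wedges — a whole-image rotation by a non-right angle.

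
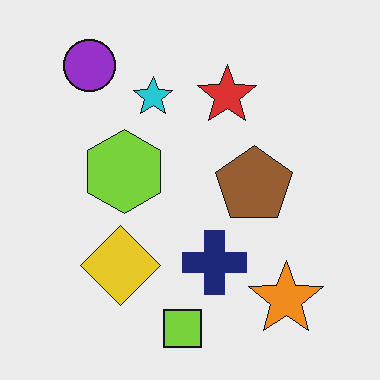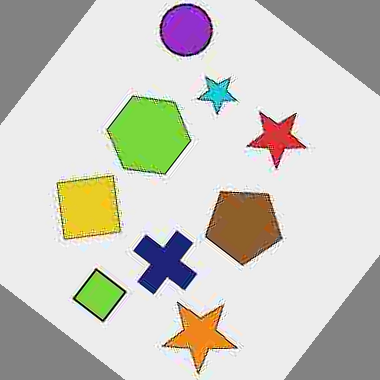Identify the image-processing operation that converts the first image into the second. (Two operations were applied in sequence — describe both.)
The second image is the first heavily JPEG-compressed with obvious blocking artifacts, then rotated clockwise by a large amount — several tens of degrees.

Blocky 8×8 compression artifacts appear around shape edges and the flat background shows ringing — characteristic JPEG degradation. Every shape is tilted by the same angle and the image corners show triangular fill wedges — a whole-image rotation by a non-right angle.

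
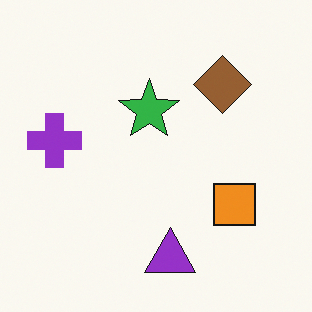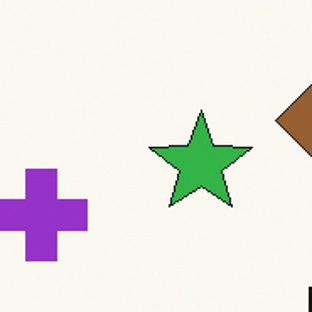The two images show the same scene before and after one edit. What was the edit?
The image was cropped to a noticeably smaller region and rescaled.

The visible shapes are larger and the field of view is narrower; shapes near the original edges may be partly or wholly outside the frame — a crop-and-rescale.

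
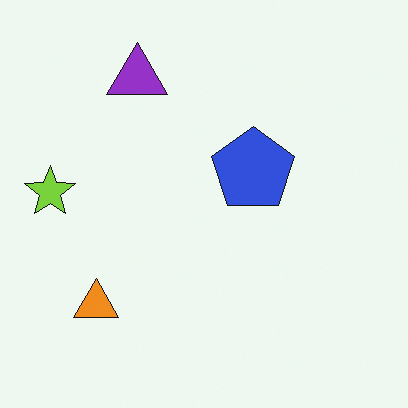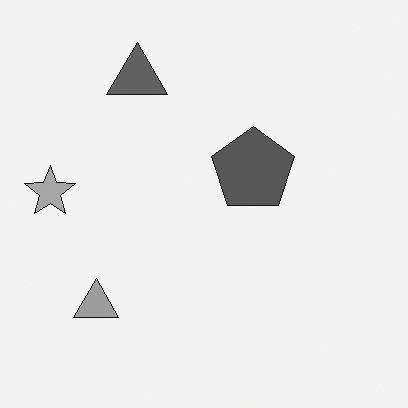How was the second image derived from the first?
The transformation is: converted to grayscale.

All color is removed — every shape is now a shade of grey.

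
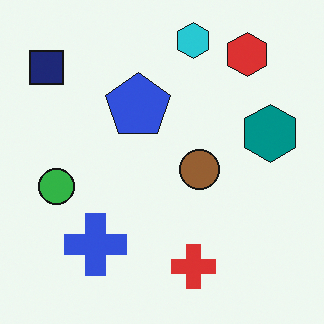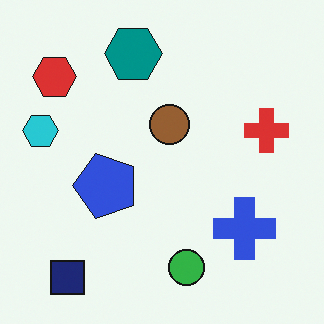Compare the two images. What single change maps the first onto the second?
This is the original image rotated 90° counter-clockwise.

The navy square sits in the top-left of the first image and the bottom-left of the second — consistent with a whole-image 90° counter-clockwise rotation.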